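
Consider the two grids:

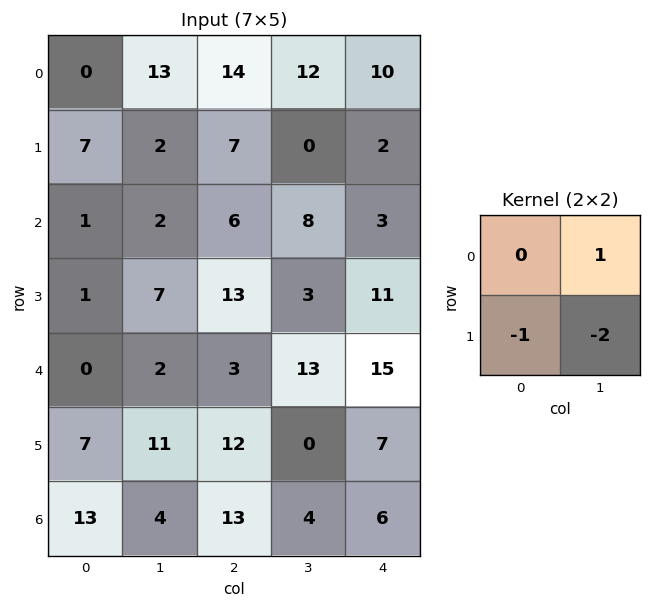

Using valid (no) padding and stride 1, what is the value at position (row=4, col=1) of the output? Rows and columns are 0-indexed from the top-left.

-32

The receptive field on the input at this output position is [2 3 / 11 12]. Elementwise product with the kernel and sum: 3·1 + 11·-1 + 12·-2.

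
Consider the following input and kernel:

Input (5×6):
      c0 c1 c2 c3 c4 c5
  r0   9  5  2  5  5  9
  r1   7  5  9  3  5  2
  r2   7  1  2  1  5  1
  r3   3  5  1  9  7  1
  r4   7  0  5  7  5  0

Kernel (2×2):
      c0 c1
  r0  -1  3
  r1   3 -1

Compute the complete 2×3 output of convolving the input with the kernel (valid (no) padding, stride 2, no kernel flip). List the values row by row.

22 37 35
0 -5 18

Output[0,0]: The receptive field on the input at this output position is [9 5 / 7 5]. Elementwise product with the kernel and sum: 9·-1 + 5·3 + 7·3 + 5·-1.
Output[0,1]: The receptive field on the input at this output position is [2 5 / 9 3]. Elementwise product with the kernel and sum: 2·-1 + 5·3 + 9·3 + 3·-1.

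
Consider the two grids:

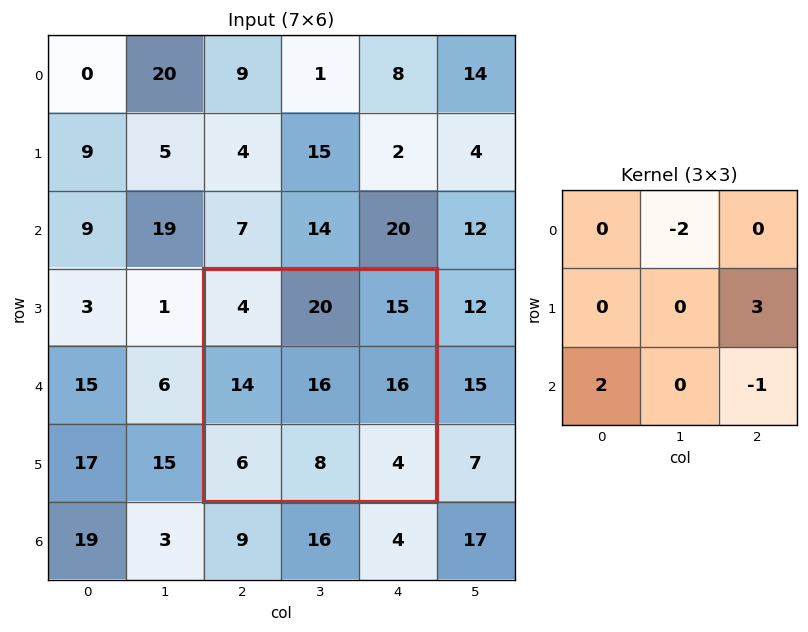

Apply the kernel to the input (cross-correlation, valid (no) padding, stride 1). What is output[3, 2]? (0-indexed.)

The receptive field on the input at this output position is [4 20 15 / 14 16 16 / 6 8 4]. Elementwise product with the kernel and sum: 20·-2 + 16·3 + 6·2 + 4·-1.

16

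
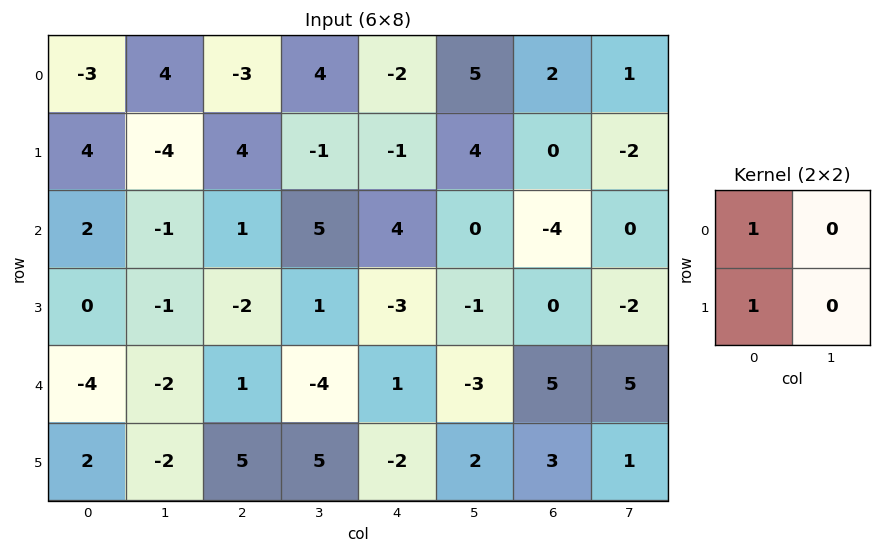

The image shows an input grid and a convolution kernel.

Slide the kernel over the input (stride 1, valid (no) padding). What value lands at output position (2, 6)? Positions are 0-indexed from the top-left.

-4

The receptive field on the input at this output position is [-4 0 / 0 -2]. Elementwise product with the kernel and sum: -4·1 + 0·1.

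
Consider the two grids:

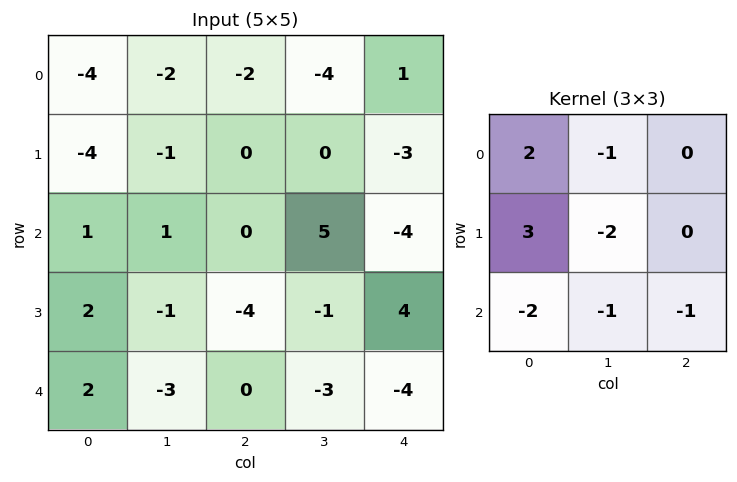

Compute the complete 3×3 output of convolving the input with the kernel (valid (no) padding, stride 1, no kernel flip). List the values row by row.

-19 -12 -1
-5 8 -5
8 16 -8

Output[0,0]: The receptive field on the input at this output position is [-4 -2 -2 / -4 -1 0 / 1 1 0]. Elementwise product with the kernel and sum: -4·2 + -2·-1 + -4·3 + -1·-2 + 1·-2 + 1·-1 + 0·-1.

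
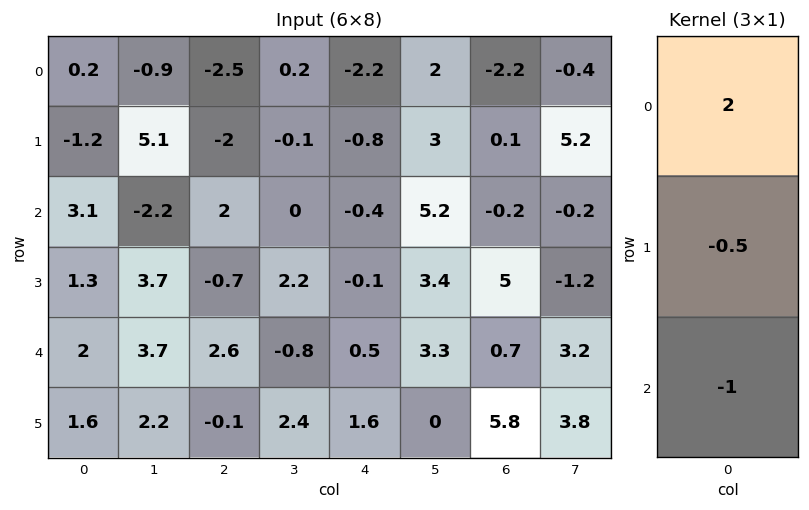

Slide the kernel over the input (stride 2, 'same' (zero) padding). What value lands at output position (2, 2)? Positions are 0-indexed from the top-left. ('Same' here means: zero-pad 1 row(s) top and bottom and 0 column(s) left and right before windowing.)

The receptive field on the zero-padded input at this output position is [-0.1 / 0.5 / 1.6]. Elementwise product with the kernel and sum: -0.1·2 + 0.5·-0.5 + 1.6·-1.

-2.05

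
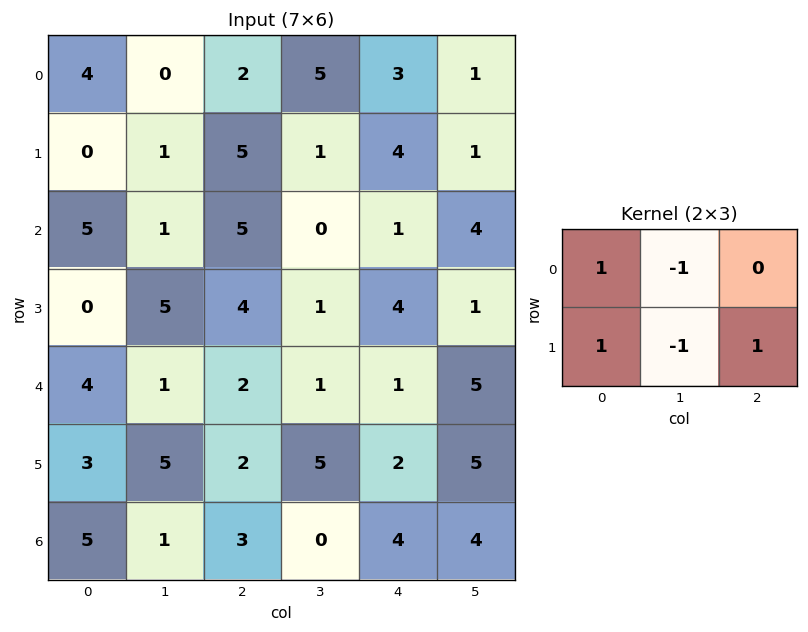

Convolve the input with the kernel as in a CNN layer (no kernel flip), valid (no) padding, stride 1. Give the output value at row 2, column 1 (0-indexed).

-2

The receptive field on the input at this output position is [1 5 0 / 5 4 1]. Elementwise product with the kernel and sum: 1·1 + 5·-1 + 5·1 + 4·-1 + 1·1.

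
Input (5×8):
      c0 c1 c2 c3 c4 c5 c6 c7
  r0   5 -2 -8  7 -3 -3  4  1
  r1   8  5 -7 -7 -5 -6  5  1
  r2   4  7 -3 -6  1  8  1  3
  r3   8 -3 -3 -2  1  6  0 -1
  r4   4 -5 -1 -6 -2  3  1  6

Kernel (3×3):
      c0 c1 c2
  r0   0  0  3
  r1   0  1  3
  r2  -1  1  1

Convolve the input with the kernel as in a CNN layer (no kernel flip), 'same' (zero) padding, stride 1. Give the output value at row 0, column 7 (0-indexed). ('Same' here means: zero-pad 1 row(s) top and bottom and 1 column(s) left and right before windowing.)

The receptive field on the zero-padded input at this output position is [0 0 0 / 4 1 0 / 5 1 0]. Elementwise product with the kernel and sum: 0·3 + 1·1 + 0·3 + 5·-1 + 1·1 + 0·1.

-3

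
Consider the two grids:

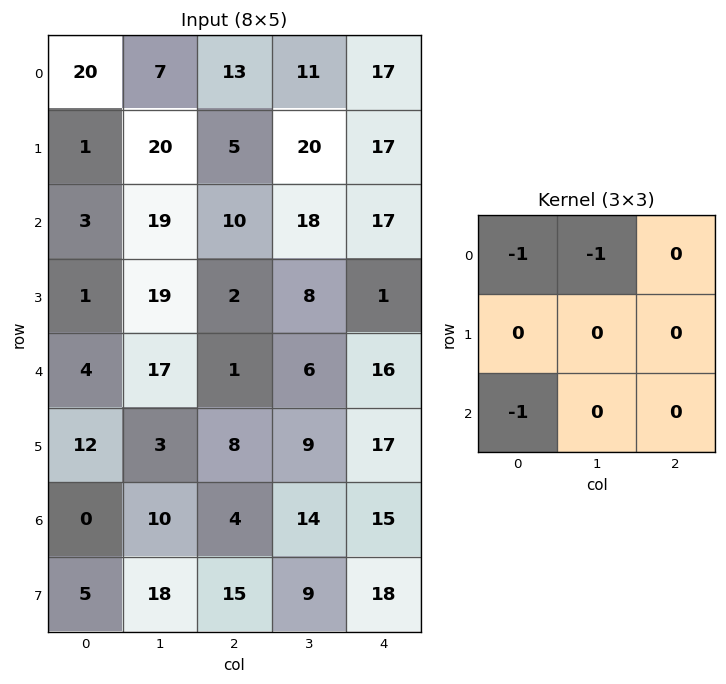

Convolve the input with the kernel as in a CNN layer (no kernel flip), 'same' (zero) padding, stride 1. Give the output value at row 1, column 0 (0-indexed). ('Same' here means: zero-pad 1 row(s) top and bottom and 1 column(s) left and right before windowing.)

The receptive field on the zero-padded input at this output position is [0 20 7 / 0 1 20 / 0 3 19]. Elementwise product with the kernel and sum: 0·-1 + 20·-1 + 0·-1.

-20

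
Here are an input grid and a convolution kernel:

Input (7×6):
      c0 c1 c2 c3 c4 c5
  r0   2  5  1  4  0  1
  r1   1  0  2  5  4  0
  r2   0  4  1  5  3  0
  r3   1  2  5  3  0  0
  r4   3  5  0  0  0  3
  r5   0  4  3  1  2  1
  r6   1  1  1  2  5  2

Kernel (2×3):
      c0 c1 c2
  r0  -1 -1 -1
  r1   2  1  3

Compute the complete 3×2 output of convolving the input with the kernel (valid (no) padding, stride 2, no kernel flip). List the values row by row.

0 16
14 4
5 13

Output[0,0]: The receptive field on the input at this output position is [2 5 1 / 1 0 2]. Elementwise product with the kernel and sum: 2·-1 + 5·-1 + 1·-1 + 1·2 + 0·1 + 2·3.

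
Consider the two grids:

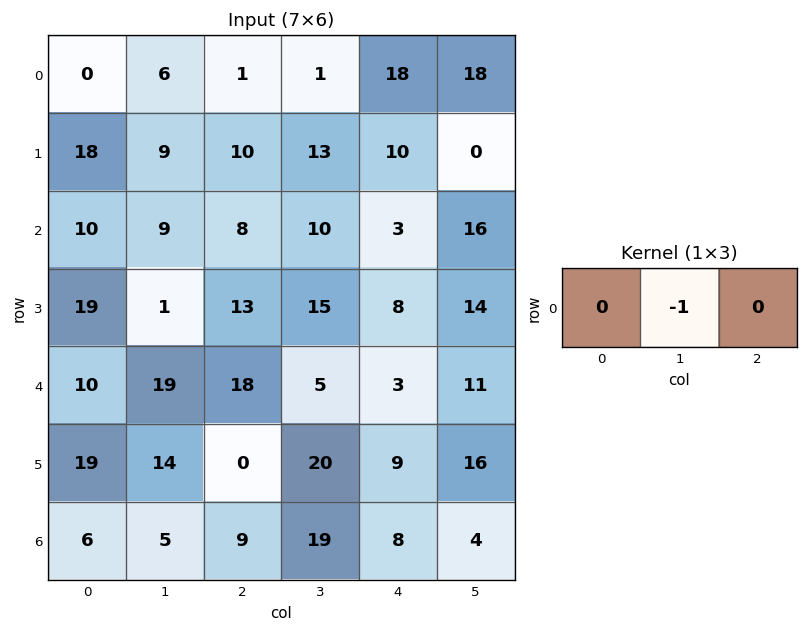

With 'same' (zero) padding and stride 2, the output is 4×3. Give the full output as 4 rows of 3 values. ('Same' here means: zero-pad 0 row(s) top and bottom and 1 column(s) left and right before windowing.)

Output[0,0]: The receptive field on the zero-padded input at this output position is [0 0 6]. Elementwise product with the kernel and sum: 0·-1.

0 -1 -18
-10 -8 -3
-10 -18 -3
-6 -9 -8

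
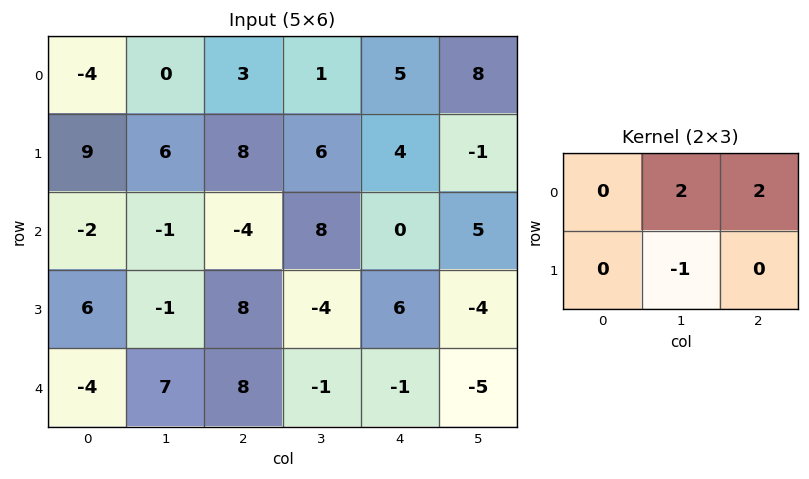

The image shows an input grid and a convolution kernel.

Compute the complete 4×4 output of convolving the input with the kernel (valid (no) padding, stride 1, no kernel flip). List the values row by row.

Output[0,0]: The receptive field on the input at this output position is [-4 0 3 / 9 6 8]. Elementwise product with the kernel and sum: 0·2 + 3·2 + 6·-1.

0 0 6 22
29 32 12 6
-9 0 20 4
7 0 5 5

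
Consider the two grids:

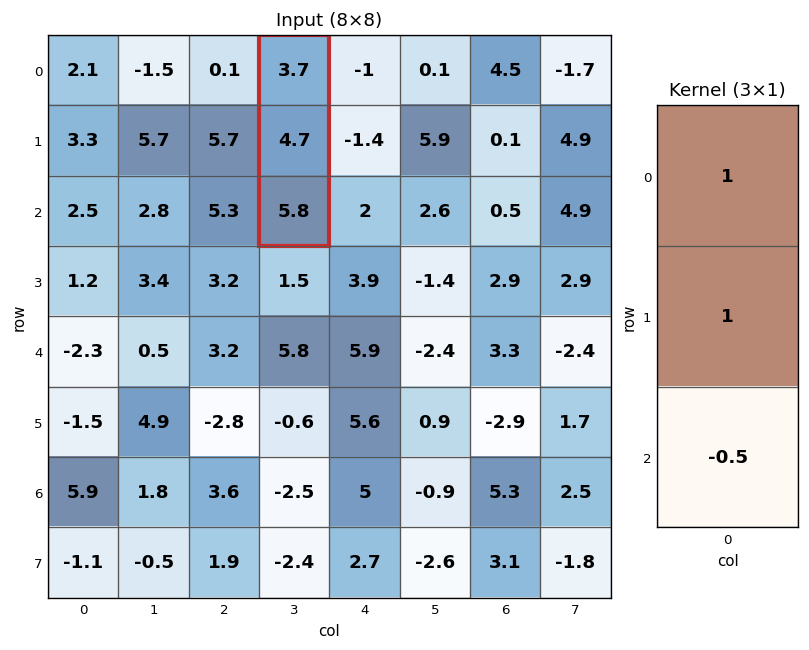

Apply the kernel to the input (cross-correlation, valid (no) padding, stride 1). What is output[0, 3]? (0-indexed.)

5.5

The receptive field on the input at this output position is [3.7 / 4.7 / 5.8]. Elementwise product with the kernel and sum: 3.7·1 + 4.7·1 + 5.8·-0.5.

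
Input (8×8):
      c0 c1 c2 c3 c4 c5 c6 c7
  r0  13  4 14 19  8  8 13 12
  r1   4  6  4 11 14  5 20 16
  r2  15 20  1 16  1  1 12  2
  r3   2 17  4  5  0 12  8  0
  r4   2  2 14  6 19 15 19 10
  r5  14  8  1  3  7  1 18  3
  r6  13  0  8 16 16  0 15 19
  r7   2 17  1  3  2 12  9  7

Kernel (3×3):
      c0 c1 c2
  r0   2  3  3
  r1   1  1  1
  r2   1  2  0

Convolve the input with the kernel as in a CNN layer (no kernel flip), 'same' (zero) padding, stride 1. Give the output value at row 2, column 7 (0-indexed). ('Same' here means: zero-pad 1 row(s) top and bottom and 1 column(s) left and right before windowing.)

The receptive field on the zero-padded input at this output position is [20 16 0 / 12 2 0 / 8 0 0]. Elementwise product with the kernel and sum: 20·2 + 16·3 + 0·3 + 12·1 + 2·1 + 0·1 + 8·1 + 0·2.

110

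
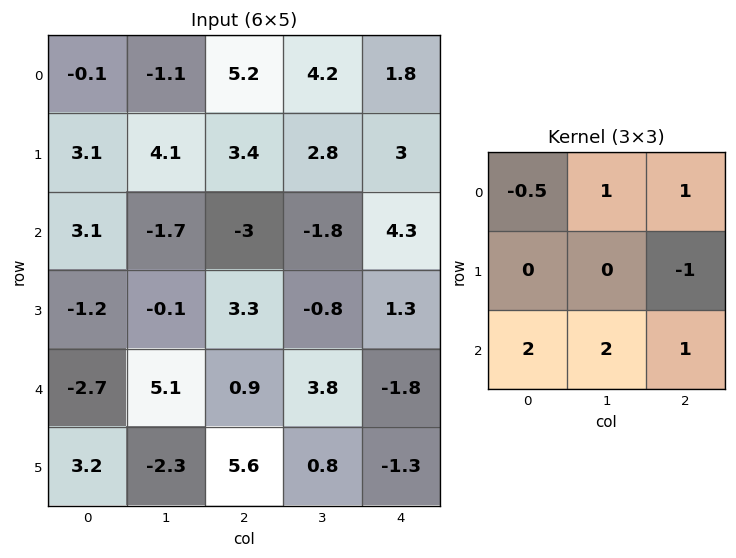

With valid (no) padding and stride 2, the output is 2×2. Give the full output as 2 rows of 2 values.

0.55 -4.9
-3.85 10.3

Output[0,0]: The receptive field on the input at this output position is [-0.1 -1.1 5.2 / 3.1 4.1 3.4 / 3.1 -1.7 -3]. Elementwise product with the kernel and sum: -0.1·-0.5 + -1.1·1 + 5.2·1 + 3.4·-1 + 3.1·2 + -1.7·2 + -3·1.
Output[0,1]: The receptive field on the input at this output position is [5.2 4.2 1.8 / 3.4 2.8 3 / -3 -1.8 4.3]. Elementwise product with the kernel and sum: 5.2·-0.5 + 4.2·1 + 1.8·1 + 3·-1 + -3·2 + -1.8·2 + 4.3·1.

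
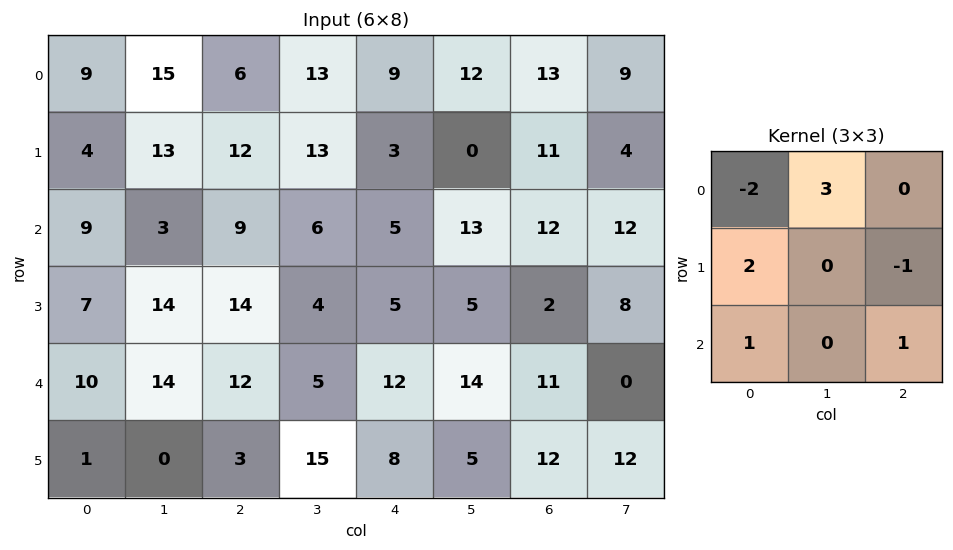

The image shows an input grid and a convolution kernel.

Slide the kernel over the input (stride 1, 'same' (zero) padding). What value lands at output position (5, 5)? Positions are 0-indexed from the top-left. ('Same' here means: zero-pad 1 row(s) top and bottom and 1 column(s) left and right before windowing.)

The receptive field on the zero-padded input at this output position is [12 14 11 / 8 5 12 / 0 0 0]. Elementwise product with the kernel and sum: 12·-2 + 14·3 + 8·2 + 12·-1 + 0·1 + 0·1.

22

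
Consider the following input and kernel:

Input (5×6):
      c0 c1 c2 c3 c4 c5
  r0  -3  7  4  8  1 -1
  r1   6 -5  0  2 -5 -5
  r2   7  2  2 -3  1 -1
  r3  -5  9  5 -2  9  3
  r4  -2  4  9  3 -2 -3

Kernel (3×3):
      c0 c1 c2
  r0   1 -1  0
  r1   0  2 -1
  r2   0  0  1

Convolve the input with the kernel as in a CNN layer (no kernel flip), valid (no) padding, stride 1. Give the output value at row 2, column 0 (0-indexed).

The receptive field on the input at this output position is [7 2 2 / -5 9 5 / -2 4 9]. Elementwise product with the kernel and sum: 7·1 + 2·-1 + 9·2 + 5·-1 + 9·1.

27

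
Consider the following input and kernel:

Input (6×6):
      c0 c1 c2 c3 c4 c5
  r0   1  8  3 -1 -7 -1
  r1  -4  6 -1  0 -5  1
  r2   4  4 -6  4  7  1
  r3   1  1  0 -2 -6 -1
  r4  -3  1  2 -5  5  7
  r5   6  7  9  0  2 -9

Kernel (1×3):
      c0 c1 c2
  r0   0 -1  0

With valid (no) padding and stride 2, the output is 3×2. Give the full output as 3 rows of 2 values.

Output[0,0]: The receptive field on the input at this output position is [1 8 3]. Elementwise product with the kernel and sum: 8·-1.

-8 1
-4 -4
-1 5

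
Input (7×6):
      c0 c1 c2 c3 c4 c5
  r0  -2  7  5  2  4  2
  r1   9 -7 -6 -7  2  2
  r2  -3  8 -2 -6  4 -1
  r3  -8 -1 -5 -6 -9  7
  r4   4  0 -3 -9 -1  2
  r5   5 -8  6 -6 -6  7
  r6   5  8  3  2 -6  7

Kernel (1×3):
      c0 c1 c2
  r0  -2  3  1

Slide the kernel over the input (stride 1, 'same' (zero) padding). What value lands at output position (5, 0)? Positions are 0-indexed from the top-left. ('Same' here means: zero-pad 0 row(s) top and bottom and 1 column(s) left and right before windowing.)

The receptive field on the zero-padded input at this output position is [0 5 -8]. Elementwise product with the kernel and sum: 0·-2 + 5·3 + -8·1.

7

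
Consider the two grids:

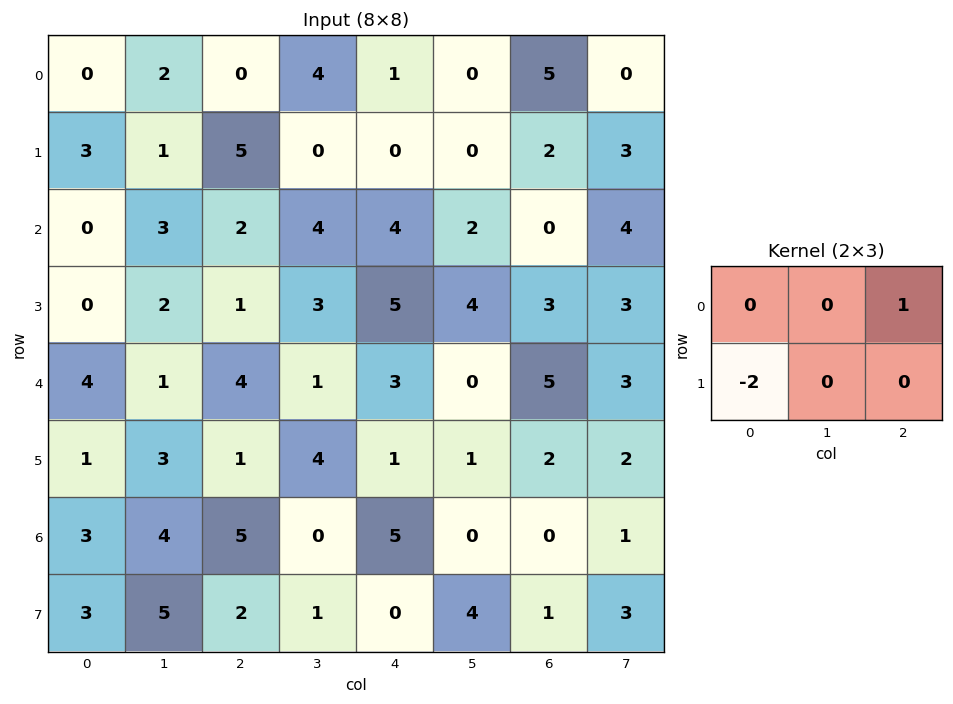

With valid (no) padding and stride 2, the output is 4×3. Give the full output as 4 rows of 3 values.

Output[0,0]: The receptive field on the input at this output position is [0 2 0 / 3 1 5]. Elementwise product with the kernel and sum: 0·1 + 3·-2.

-6 -9 5
2 2 -10
2 1 3
-1 1 0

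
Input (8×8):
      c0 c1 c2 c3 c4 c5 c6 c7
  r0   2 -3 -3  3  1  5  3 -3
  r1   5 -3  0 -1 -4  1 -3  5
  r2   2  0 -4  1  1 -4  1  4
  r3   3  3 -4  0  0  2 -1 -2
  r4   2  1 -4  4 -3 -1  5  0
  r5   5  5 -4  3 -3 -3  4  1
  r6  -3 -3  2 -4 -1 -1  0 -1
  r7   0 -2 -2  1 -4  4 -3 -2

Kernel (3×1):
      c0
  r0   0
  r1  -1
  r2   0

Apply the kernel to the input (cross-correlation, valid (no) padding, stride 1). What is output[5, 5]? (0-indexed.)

1

The receptive field on the input at this output position is [-3 / -1 / 4]. Elementwise product with the kernel and sum: -1·-1.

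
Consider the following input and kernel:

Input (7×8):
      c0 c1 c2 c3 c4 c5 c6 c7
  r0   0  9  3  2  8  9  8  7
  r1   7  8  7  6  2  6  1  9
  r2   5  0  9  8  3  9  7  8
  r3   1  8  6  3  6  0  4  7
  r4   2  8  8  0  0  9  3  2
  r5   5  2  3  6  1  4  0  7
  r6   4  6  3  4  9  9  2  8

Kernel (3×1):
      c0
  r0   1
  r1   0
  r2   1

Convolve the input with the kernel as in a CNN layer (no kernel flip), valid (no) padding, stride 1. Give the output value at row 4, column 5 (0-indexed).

The receptive field on the input at this output position is [9 / 4 / 9]. Elementwise product with the kernel and sum: 9·1 + 9·1.

18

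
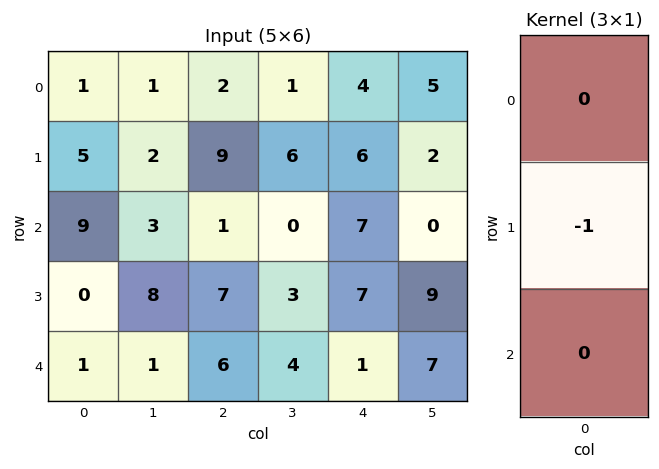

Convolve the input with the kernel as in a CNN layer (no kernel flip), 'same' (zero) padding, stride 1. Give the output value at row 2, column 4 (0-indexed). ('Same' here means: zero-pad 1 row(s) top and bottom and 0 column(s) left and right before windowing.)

The receptive field on the zero-padded input at this output position is [6 / 7 / 7]. Elementwise product with the kernel and sum: 7·-1.

-7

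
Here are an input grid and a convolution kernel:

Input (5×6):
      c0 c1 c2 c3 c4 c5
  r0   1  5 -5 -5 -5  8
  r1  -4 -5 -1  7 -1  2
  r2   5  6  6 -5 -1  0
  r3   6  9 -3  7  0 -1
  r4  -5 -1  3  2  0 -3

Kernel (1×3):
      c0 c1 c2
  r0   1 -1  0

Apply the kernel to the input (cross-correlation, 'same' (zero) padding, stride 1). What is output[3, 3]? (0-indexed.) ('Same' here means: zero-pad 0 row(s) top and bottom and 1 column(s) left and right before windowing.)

-10

The receptive field on the zero-padded input at this output position is [-3 7 0]. Elementwise product with the kernel and sum: -3·1 + 7·-1.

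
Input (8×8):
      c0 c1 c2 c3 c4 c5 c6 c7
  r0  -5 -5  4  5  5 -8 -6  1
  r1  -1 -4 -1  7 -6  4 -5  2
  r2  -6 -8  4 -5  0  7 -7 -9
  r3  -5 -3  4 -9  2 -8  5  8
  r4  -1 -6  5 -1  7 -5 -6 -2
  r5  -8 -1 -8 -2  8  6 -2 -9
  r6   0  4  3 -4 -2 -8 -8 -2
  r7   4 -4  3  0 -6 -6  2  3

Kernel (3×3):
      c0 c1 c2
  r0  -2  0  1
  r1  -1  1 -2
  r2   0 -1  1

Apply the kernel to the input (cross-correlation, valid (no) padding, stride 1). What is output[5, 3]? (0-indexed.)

The receptive field on the input at this output position is [-2 8 6 / -4 -2 -8 / 0 -6 -6]. Elementwise product with the kernel and sum: -2·-2 + 6·1 + -4·-1 + -2·1 + -8·-2 + -6·-1 + -6·1.

28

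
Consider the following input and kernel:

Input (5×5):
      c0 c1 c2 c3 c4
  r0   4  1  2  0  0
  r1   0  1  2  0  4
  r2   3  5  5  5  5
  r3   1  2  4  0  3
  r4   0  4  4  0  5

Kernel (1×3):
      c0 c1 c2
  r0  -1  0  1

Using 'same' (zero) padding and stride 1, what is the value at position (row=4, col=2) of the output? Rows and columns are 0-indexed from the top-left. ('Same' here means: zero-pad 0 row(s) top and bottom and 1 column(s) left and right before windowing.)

The receptive field on the zero-padded input at this output position is [4 4 0]. Elementwise product with the kernel and sum: 4·-1 + 0·1.

-4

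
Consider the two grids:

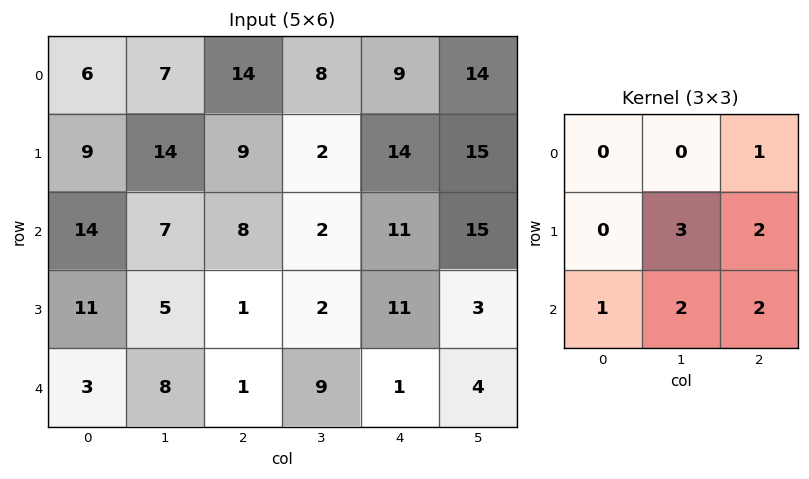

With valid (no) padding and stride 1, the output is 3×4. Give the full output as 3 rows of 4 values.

118 66 77 140
69 41 69 108
46 37 60 73

Output[0,0]: The receptive field on the input at this output position is [6 7 14 / 9 14 9 / 14 7 8]. Elementwise product with the kernel and sum: 14·1 + 14·3 + 9·2 + 14·1 + 7·2 + 8·2.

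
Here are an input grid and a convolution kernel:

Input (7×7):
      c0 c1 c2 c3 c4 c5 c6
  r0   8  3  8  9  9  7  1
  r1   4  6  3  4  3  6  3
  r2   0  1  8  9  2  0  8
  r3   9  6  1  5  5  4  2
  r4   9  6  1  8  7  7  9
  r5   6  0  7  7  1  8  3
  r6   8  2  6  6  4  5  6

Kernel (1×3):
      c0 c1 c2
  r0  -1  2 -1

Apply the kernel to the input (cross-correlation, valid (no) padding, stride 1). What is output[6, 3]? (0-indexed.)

The receptive field on the input at this output position is [6 4 5]. Elementwise product with the kernel and sum: 6·-1 + 4·2 + 5·-1.

-3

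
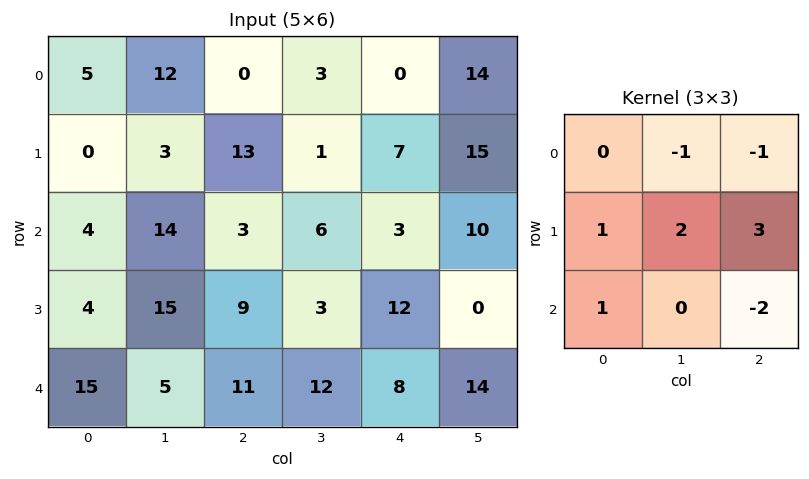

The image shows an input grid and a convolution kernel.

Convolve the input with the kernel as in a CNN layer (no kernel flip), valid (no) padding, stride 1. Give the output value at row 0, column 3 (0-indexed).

The receptive field on the input at this output position is [3 0 14 / 1 7 15 / 6 3 10]. Elementwise product with the kernel and sum: 0·-1 + 14·-1 + 1·1 + 7·2 + 15·3 + 6·1 + 10·-2.

32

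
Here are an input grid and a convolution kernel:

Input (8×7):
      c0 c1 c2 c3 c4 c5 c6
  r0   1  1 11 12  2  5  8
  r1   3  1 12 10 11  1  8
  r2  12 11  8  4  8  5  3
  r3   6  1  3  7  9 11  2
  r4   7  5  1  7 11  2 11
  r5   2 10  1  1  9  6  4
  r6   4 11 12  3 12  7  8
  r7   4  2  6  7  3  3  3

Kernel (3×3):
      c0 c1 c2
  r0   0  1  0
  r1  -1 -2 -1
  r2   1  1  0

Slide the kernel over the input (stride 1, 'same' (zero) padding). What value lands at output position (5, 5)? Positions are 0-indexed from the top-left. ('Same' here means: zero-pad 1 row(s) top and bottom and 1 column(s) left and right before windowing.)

The receptive field on the zero-padded input at this output position is [11 2 11 / 9 6 4 / 12 7 8]. Elementwise product with the kernel and sum: 2·1 + 9·-1 + 6·-2 + 4·-1 + 12·1 + 7·1.

-4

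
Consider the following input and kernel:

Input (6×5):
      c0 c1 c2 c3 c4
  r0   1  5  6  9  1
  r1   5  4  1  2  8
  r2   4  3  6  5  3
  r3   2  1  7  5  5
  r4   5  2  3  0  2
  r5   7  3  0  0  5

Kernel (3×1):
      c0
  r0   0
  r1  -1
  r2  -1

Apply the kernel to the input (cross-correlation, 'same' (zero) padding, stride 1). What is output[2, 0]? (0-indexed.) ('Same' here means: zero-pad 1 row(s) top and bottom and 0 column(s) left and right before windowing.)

-6

The receptive field on the zero-padded input at this output position is [5 / 4 / 2]. Elementwise product with the kernel and sum: 4·-1 + 2·-1.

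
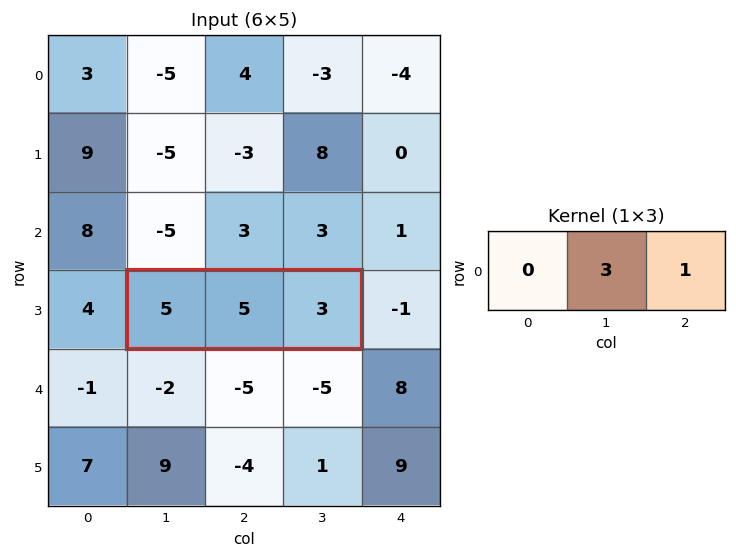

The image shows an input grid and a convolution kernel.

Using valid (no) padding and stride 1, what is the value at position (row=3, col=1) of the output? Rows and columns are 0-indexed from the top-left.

The receptive field on the input at this output position is [5 5 3]. Elementwise product with the kernel and sum: 5·3 + 3·1.

18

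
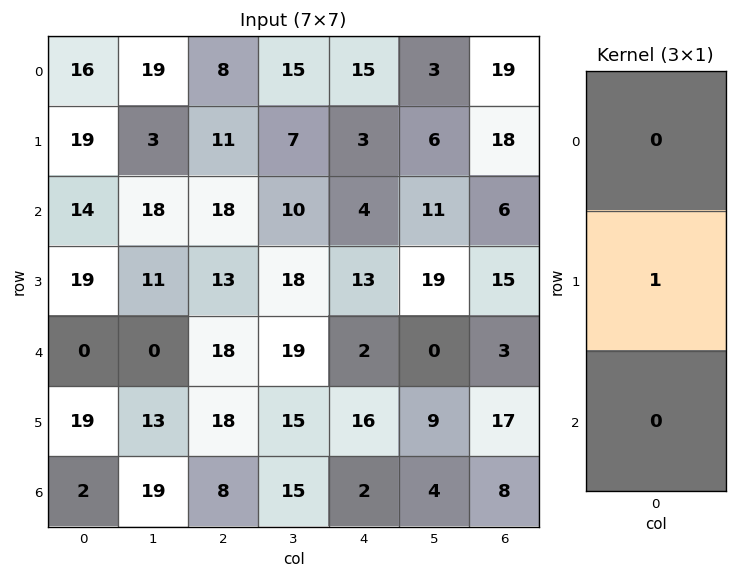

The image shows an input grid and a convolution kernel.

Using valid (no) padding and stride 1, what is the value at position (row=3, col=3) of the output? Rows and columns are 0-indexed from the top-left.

19

The receptive field on the input at this output position is [18 / 19 / 15]. Elementwise product with the kernel and sum: 19·1.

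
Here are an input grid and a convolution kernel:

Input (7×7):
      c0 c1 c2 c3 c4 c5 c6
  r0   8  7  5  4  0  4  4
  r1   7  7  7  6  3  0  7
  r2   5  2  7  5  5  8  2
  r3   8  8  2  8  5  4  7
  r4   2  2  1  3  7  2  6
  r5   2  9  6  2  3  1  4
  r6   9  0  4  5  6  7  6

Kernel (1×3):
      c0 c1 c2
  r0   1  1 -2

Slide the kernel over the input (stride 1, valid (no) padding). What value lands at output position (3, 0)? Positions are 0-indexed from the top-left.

The receptive field on the input at this output position is [8 8 2]. Elementwise product with the kernel and sum: 8·1 + 8·1 + 2·-2.

12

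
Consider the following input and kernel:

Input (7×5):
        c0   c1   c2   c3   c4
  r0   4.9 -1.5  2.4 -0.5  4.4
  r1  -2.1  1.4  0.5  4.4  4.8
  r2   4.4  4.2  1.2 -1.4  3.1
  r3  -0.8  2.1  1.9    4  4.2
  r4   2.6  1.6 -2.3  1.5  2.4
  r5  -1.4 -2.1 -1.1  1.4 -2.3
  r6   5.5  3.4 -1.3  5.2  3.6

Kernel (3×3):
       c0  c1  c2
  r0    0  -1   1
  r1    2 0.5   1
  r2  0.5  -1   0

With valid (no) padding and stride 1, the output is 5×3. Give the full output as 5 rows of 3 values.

Output[0,0]: The receptive field on the input at this output position is [4.9 -1.5 2.4 / -2.1 1.4 0.5 / 4.4 4.2 1.2]. Elementwise product with the kernel and sum: -1.5·-1 + 2.4·1 + -2.1·2 + 1.4·0.5 + 0.5·1 + 4.4·0.5 + 4.2·-1.

-1.1 5.45 14.9
8.7 10.65 2.15
-1.95 9.65 11.85
4.9 5.7 -3.2
-9.5 3.45 -8.75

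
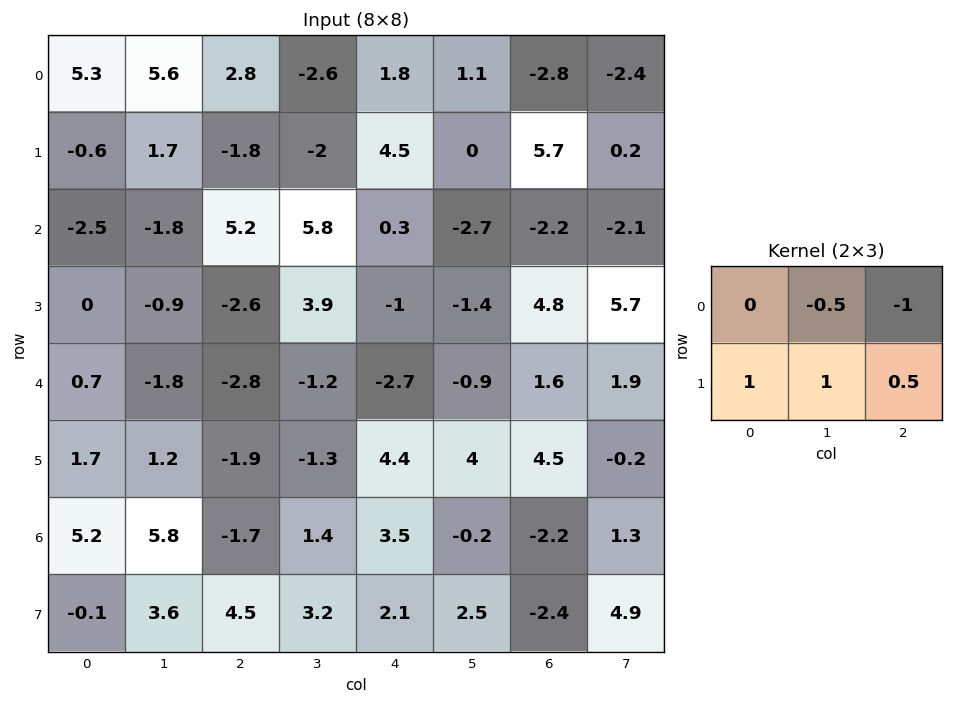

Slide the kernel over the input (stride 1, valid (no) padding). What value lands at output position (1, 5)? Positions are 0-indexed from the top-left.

-9

The receptive field on the input at this output position is [0 5.7 0.2 / -2.7 -2.2 -2.1]. Elementwise product with the kernel and sum: 5.7·-0.5 + 0.2·-1 + -2.7·1 + -2.2·1 + -2.1·0.5.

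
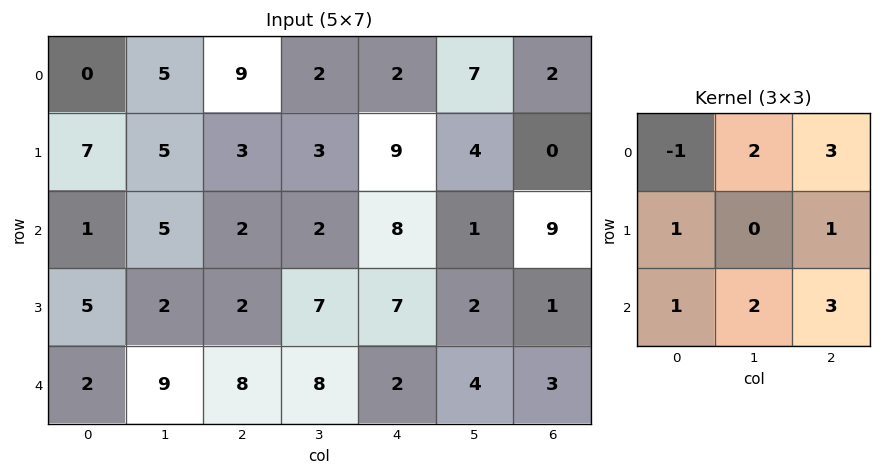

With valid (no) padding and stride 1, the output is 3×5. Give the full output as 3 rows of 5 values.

64 42 43 51 64
30 44 77 57 30
66 63 65 50 48

Output[0,0]: The receptive field on the input at this output position is [0 5 9 / 7 5 3 / 1 5 2]. Elementwise product with the kernel and sum: 0·-1 + 5·2 + 9·3 + 7·1 + 3·1 + 1·1 + 5·2 + 2·3.
Output[0,1]: The receptive field on the input at this output position is [5 9 2 / 5 3 3 / 5 2 2]. Elementwise product with the kernel and sum: 5·-1 + 9·2 + 2·3 + 5·1 + 3·1 + 5·1 + 2·2 + 2·3.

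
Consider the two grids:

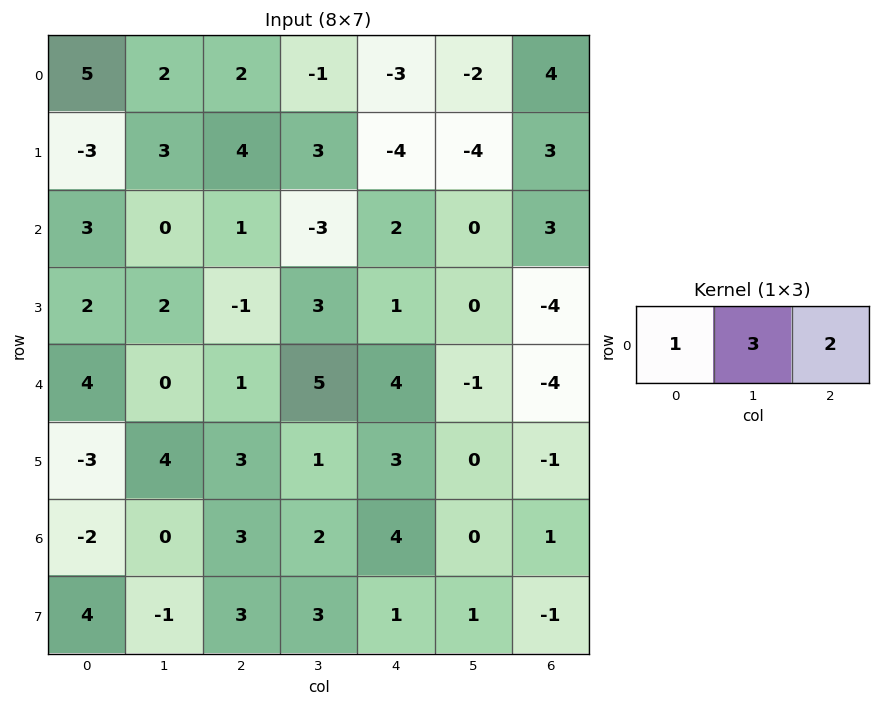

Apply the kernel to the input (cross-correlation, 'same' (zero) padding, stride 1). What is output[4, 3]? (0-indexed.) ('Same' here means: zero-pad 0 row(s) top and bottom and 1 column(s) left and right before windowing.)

The receptive field on the zero-padded input at this output position is [1 5 4]. Elementwise product with the kernel and sum: 1·1 + 5·3 + 4·2.

24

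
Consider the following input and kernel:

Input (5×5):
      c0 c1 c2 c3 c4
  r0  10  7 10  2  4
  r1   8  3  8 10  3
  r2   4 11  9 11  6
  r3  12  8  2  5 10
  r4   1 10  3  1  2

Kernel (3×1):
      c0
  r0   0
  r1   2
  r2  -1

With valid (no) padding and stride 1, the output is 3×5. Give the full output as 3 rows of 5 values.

12 -5 7 9 0
-4 14 16 17 2
23 6 1 9 18

Output[0,0]: The receptive field on the input at this output position is [10 / 8 / 4]. Elementwise product with the kernel and sum: 8·2 + 4·-1.
Output[0,1]: The receptive field on the input at this output position is [7 / 3 / 11]. Elementwise product with the kernel and sum: 3·2 + 11·-1.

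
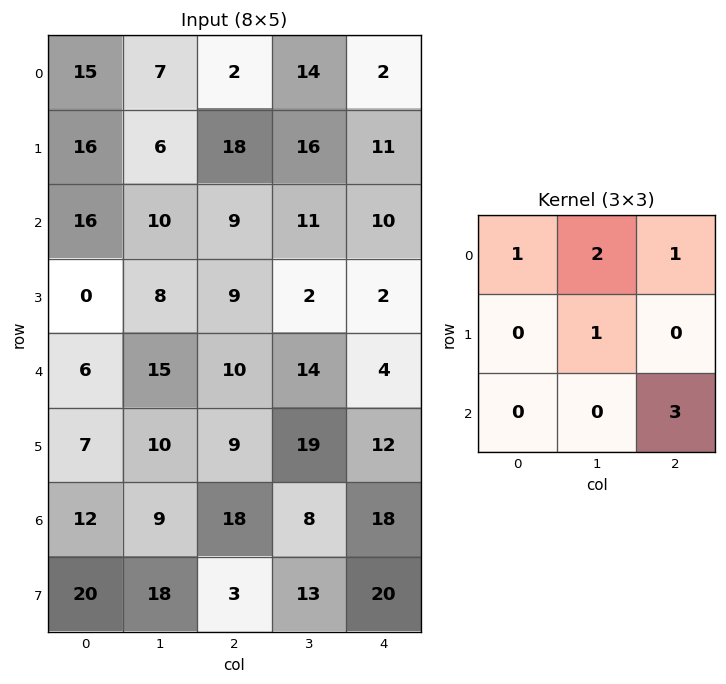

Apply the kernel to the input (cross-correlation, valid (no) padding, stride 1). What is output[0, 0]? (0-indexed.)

The receptive field on the input at this output position is [15 7 2 / 16 6 18 / 16 10 9]. Elementwise product with the kernel and sum: 15·1 + 7·2 + 2·1 + 6·1 + 9·3.

64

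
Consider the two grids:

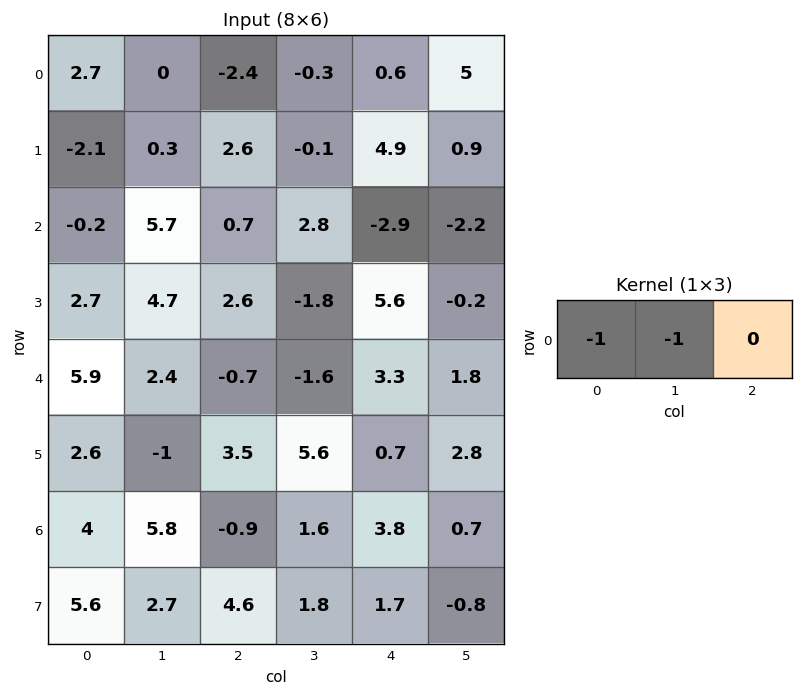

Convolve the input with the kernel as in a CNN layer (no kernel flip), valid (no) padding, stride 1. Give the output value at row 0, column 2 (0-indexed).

The receptive field on the input at this output position is [-2.4 -0.3 0.6]. Elementwise product with the kernel and sum: -2.4·-1 + -0.3·-1.

2.7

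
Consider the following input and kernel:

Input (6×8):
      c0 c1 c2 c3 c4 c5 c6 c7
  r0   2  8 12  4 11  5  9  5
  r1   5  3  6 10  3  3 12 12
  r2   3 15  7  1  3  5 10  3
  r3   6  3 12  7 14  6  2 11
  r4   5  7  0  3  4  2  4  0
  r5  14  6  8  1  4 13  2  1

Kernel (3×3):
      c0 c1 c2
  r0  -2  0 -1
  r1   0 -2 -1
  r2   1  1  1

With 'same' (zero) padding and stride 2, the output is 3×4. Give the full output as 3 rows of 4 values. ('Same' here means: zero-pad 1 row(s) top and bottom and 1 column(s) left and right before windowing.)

-4 -9 -11 4
-15 -9 -7 -22
0 -1 -12 -15

Output[0,0]: The receptive field on the zero-padded input at this output position is [0 0 0 / 0 2 8 / 0 5 3]. Elementwise product with the kernel and sum: 0·-2 + 0·-1 + 2·-2 + 8·-1 + 0·1 + 5·1 + 3·1.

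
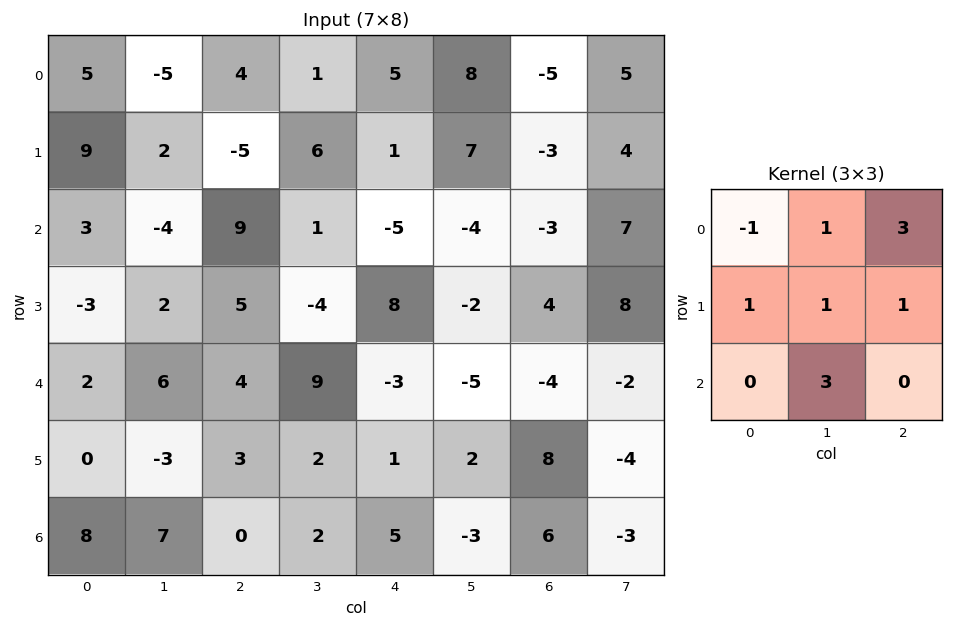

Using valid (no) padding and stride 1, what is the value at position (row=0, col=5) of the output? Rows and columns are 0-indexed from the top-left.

The receptive field on the input at this output position is [8 -5 5 / 7 -3 4 / -4 -3 7]. Elementwise product with the kernel and sum: 8·-1 + -5·1 + 5·3 + 7·1 + -3·1 + 4·1 + -3·3.

1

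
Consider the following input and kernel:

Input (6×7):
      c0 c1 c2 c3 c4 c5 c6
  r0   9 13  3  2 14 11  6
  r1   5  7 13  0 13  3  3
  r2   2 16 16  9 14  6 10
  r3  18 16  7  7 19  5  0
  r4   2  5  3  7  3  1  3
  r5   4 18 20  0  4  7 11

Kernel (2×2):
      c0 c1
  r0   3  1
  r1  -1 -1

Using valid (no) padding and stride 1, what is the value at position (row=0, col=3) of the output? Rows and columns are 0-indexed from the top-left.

7

The receptive field on the input at this output position is [2 14 / 0 13]. Elementwise product with the kernel and sum: 2·3 + 14·1 + 0·-1 + 13·-1.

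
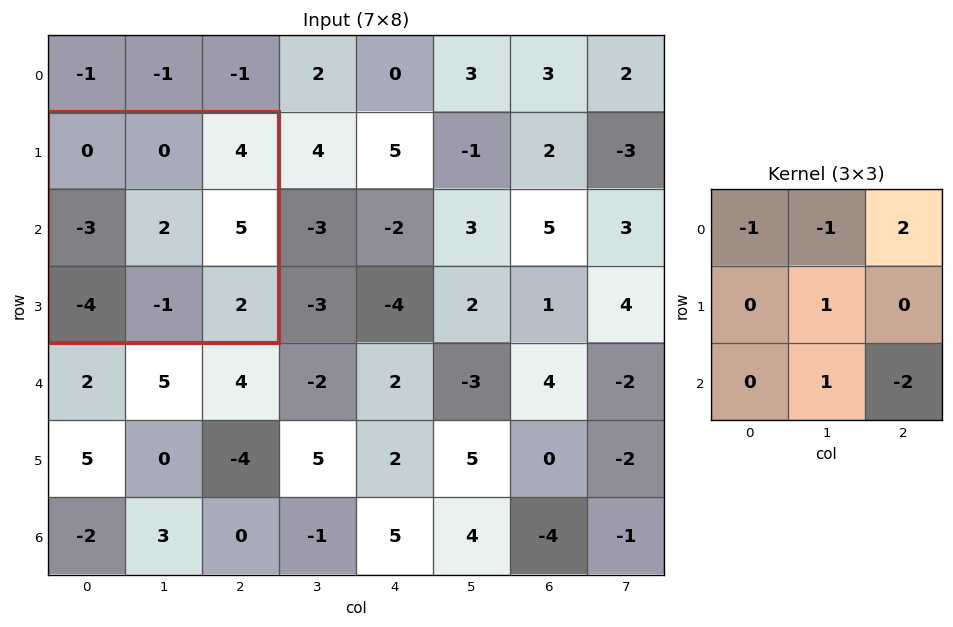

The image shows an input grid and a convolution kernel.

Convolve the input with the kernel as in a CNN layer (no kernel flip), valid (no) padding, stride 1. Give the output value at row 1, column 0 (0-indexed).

The receptive field on the input at this output position is [0 0 4 / -3 2 5 / -4 -1 2]. Elementwise product with the kernel and sum: 0·-1 + 0·-1 + 4·2 + 2·1 + -1·1 + 2·-2.

5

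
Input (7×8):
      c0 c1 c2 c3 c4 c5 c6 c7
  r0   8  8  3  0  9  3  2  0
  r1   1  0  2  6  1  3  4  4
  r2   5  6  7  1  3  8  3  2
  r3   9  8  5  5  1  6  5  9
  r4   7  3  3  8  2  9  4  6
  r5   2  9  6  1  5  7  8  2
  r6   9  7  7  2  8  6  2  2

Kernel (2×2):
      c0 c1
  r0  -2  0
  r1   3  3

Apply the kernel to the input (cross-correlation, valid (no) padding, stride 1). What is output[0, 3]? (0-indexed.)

The receptive field on the input at this output position is [0 9 / 6 1]. Elementwise product with the kernel and sum: 0·-2 + 6·3 + 1·3.

21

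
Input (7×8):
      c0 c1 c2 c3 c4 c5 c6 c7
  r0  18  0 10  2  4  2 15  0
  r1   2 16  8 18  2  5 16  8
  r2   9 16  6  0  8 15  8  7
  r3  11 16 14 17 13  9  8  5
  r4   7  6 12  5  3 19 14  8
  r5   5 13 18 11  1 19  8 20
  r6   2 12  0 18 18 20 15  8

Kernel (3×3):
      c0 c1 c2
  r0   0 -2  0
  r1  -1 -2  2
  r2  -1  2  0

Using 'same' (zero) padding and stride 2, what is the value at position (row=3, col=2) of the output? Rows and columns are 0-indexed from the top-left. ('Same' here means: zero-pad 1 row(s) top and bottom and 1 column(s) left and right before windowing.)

The receptive field on the zero-padded input at this output position is [11 1 19 / 18 18 20 / 0 0 0]. Elementwise product with the kernel and sum: 1·-2 + 18·-1 + 18·-2 + 20·2 + 0·-1 + 0·2.

-16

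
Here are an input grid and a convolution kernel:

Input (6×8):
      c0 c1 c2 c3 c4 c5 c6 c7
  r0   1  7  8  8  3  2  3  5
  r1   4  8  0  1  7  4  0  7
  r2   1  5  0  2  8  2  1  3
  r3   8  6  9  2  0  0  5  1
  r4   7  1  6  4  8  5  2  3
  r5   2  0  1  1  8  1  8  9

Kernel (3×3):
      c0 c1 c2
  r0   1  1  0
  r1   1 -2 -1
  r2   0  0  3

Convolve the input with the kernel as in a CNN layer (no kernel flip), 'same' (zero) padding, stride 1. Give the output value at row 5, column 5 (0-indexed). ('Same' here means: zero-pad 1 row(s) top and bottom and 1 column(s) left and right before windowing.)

The receptive field on the zero-padded input at this output position is [8 5 2 / 8 1 8 / 0 0 0]. Elementwise product with the kernel and sum: 8·1 + 5·1 + 8·1 + 1·-2 + 8·-1 + 0·3.

11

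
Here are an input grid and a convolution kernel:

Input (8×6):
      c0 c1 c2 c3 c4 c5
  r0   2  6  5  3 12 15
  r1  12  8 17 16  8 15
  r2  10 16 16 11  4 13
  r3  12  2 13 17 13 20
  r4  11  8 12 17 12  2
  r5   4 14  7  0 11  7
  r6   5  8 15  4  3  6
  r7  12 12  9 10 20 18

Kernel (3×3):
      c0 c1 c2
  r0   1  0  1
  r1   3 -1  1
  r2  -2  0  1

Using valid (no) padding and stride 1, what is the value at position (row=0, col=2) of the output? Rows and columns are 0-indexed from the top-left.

The receptive field on the input at this output position is [5 3 12 / 17 16 8 / 16 11 4]. Elementwise product with the kernel and sum: 5·1 + 12·1 + 17·3 + 16·-1 + 8·1 + 16·-2 + 4·1.

32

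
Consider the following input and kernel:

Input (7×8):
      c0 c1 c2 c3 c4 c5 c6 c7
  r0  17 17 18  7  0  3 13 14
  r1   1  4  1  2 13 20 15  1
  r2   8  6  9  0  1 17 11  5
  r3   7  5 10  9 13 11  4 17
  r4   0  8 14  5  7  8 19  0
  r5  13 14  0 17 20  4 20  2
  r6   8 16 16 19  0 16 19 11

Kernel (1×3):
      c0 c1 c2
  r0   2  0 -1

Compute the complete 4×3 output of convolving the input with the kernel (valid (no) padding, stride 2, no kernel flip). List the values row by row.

Output[0,0]: The receptive field on the input at this output position is [17 17 18]. Elementwise product with the kernel and sum: 17·2 + 18·-1.
Output[0,1]: The receptive field on the input at this output position is [18 7 0]. Elementwise product with the kernel and sum: 18·2 + 0·-1.

16 36 -13
7 17 -9
-14 21 -5
0 32 -19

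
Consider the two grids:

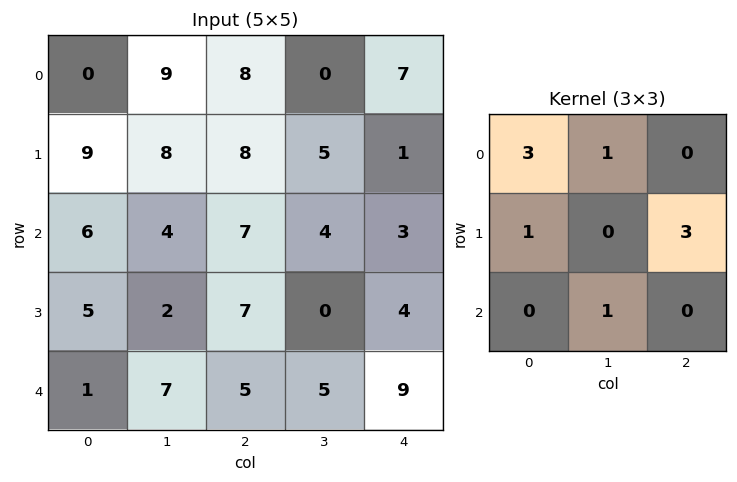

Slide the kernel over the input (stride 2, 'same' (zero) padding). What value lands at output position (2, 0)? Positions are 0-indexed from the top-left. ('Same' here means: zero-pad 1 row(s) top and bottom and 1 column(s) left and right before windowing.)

26

The receptive field on the zero-padded input at this output position is [0 5 2 / 0 1 7 / 0 0 0]. Elementwise product with the kernel and sum: 0·3 + 5·1 + 0·1 + 7·3 + 0·1.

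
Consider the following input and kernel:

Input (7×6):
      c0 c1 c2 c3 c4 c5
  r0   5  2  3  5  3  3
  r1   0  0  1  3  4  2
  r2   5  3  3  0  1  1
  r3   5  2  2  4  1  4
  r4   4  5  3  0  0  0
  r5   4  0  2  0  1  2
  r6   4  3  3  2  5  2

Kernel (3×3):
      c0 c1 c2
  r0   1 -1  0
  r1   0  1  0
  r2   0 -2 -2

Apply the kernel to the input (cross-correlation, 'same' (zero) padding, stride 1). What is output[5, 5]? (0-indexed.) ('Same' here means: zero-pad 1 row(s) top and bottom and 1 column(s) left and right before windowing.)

The receptive field on the zero-padded input at this output position is [0 0 0 / 1 2 0 / 5 2 0]. Elementwise product with the kernel and sum: 0·1 + 0·-1 + 2·1 + 2·-2 + 0·-2.

-2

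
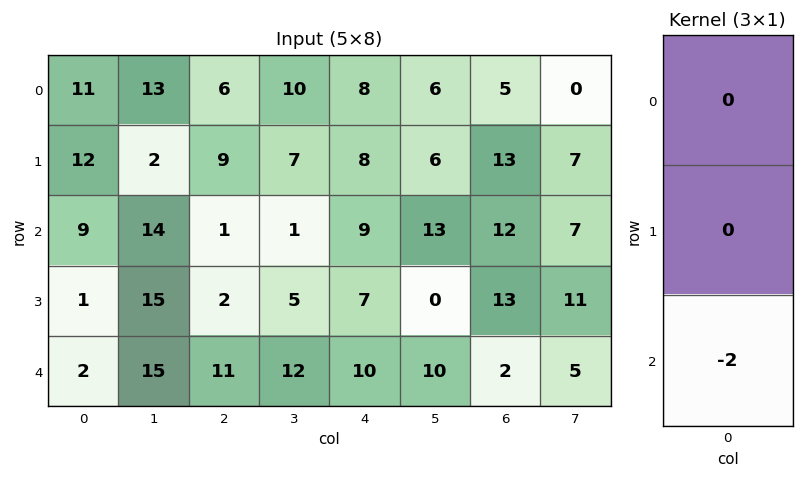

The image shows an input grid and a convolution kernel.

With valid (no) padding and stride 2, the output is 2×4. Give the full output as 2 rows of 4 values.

Output[0,0]: The receptive field on the input at this output position is [11 / 12 / 9]. Elementwise product with the kernel and sum: 9·-2.

-18 -2 -18 -24
-4 -22 -20 -4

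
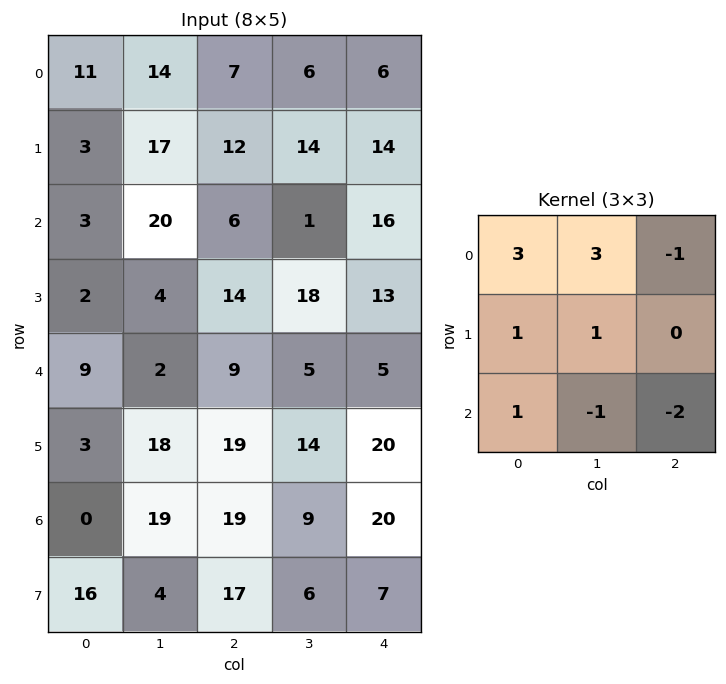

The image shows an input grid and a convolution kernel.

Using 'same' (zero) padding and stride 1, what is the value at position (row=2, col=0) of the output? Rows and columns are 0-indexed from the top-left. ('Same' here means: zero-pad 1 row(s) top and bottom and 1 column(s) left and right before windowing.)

-15

The receptive field on the zero-padded input at this output position is [0 3 17 / 0 3 20 / 0 2 4]. Elementwise product with the kernel and sum: 0·3 + 3·3 + 17·-1 + 0·1 + 3·1 + 0·1 + 2·-1 + 4·-2.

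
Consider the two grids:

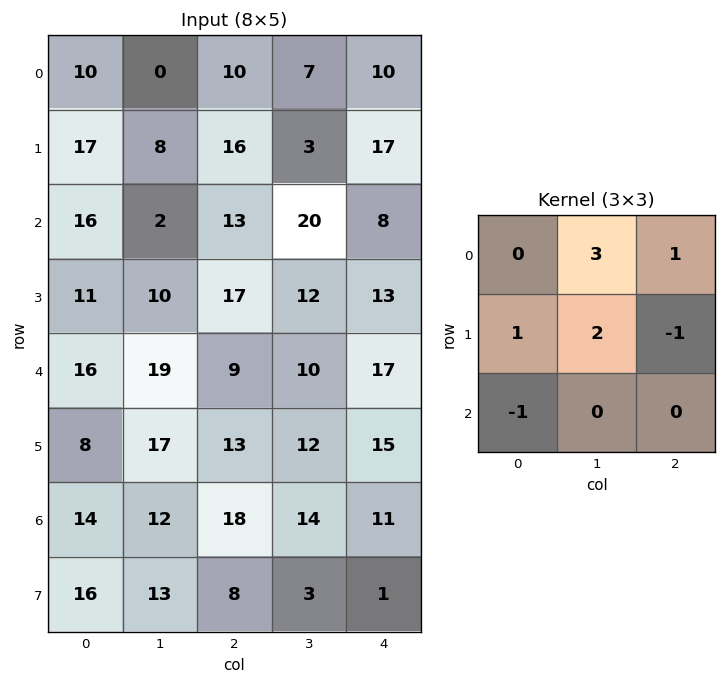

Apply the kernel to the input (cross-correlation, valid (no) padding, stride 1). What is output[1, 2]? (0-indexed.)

The receptive field on the input at this output position is [16 3 17 / 13 20 8 / 17 12 13]. Elementwise product with the kernel and sum: 3·3 + 17·1 + 13·1 + 20·2 + 8·-1 + 17·-1.

54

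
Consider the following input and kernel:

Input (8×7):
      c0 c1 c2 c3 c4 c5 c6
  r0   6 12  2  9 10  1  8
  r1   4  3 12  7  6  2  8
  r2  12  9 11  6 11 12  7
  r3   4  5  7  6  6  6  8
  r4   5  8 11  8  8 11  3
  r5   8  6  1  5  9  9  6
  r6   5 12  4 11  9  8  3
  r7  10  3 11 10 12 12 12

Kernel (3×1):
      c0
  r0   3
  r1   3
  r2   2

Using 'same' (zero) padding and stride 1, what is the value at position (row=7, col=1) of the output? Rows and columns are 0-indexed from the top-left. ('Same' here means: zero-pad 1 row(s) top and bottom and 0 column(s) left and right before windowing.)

The receptive field on the zero-padded input at this output position is [12 / 3 / 0]. Elementwise product with the kernel and sum: 12·3 + 3·3 + 0·2.

45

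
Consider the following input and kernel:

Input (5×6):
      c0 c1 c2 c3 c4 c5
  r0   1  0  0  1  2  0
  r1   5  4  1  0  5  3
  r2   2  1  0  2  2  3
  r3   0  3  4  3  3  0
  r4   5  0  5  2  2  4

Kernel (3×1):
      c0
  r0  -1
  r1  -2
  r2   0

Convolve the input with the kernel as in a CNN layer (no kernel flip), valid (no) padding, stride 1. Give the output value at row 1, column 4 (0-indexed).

-9

The receptive field on the input at this output position is [5 / 2 / 3]. Elementwise product with the kernel and sum: 5·-1 + 2·-2.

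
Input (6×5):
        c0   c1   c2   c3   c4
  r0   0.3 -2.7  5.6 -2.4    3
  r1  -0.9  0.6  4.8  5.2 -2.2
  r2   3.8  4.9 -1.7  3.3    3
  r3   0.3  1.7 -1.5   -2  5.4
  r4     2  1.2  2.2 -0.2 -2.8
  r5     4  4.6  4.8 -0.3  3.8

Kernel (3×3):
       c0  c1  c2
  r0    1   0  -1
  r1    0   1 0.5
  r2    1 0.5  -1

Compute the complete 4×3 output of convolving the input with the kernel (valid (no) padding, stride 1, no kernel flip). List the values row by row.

Output[0,0]: The receptive field on the input at this output position is [0.3 -2.7 5.6 / -0.9 0.6 4.8 / 3.8 4.9 -1.7]. Elementwise product with the kernel and sum: 0.3·1 + 5.6·-1 + 0.6·1 + 4.8·0.5 + 3.8·1 + 4.9·0.5 + -1.7·-1.
Output[0,1]: The receptive field on the input at this output position is [-2.7 5.6 -2.4 / 0.6 4.8 5.2 / 4.9 -1.7 3.3]. Elementwise product with the kernel and sum: -2.7·1 + -2.4·-1 + 4.8·1 + 5.2·0.5 + 4.9·1 + -1.7·0.5 + 3.3·-1.

5.65 7.85 3.65
1 -1.7 3.9
6.85 1.6 0.9
5.6 13.1 -7.65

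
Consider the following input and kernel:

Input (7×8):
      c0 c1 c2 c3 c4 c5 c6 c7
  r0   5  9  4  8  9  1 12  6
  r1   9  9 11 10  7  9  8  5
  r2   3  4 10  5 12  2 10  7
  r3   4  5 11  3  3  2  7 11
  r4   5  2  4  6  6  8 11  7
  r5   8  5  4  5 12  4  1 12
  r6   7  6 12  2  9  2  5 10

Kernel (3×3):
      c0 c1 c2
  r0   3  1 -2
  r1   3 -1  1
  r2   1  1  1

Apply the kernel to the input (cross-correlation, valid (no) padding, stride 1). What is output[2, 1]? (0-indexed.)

The receptive field on the input at this output position is [4 10 5 / 5 11 3 / 2 4 6]. Elementwise product with the kernel and sum: 4·3 + 10·1 + 5·-2 + 5·3 + 11·-1 + 3·1 + 2·1 + 4·1 + 6·1.

31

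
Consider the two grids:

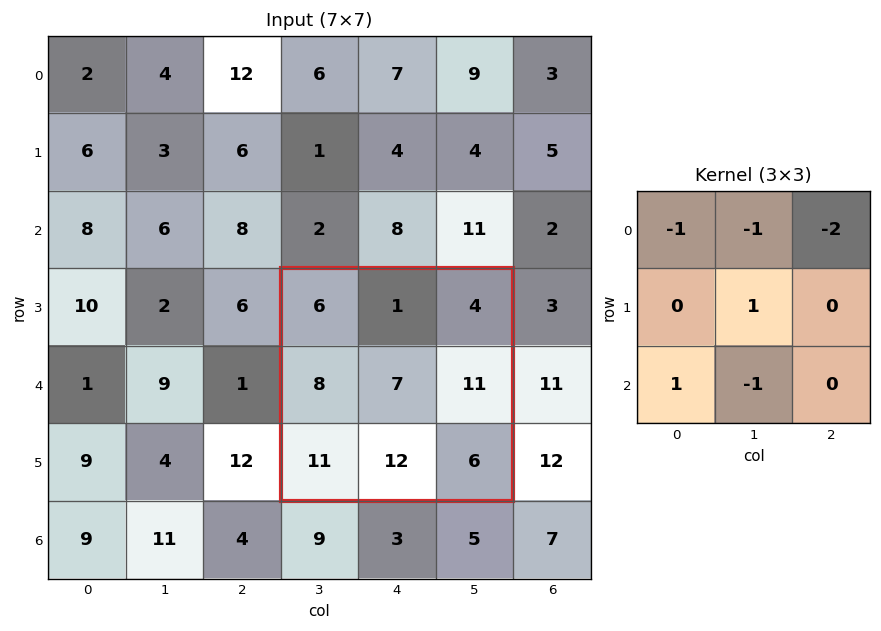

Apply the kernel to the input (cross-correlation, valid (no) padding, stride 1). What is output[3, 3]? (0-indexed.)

The receptive field on the input at this output position is [6 1 4 / 8 7 11 / 11 12 6]. Elementwise product with the kernel and sum: 6·-1 + 1·-1 + 4·-2 + 7·1 + 11·1 + 12·-1.

-9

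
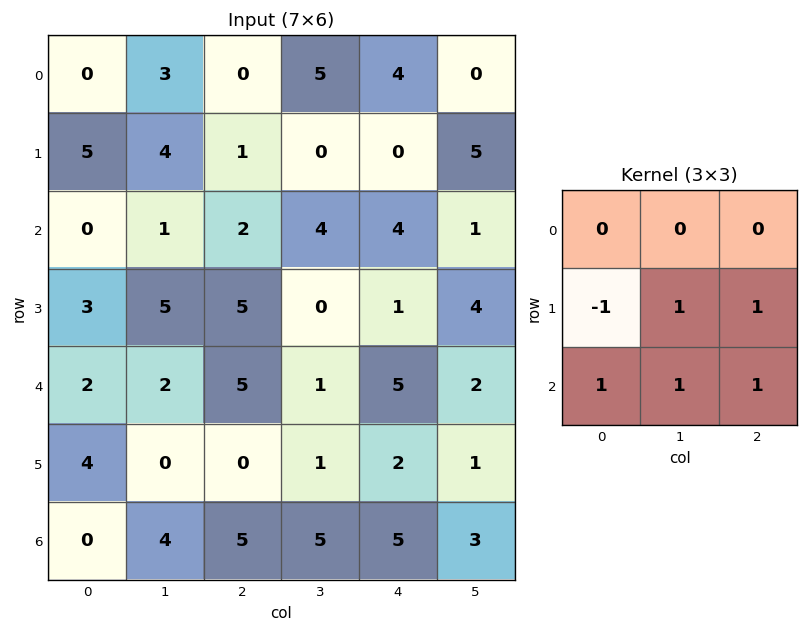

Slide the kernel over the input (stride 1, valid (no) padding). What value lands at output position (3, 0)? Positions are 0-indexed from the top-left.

9

The receptive field on the input at this output position is [3 5 5 / 2 2 5 / 4 0 0]. Elementwise product with the kernel and sum: 2·-1 + 2·1 + 5·1 + 4·1 + 0·1 + 0·1.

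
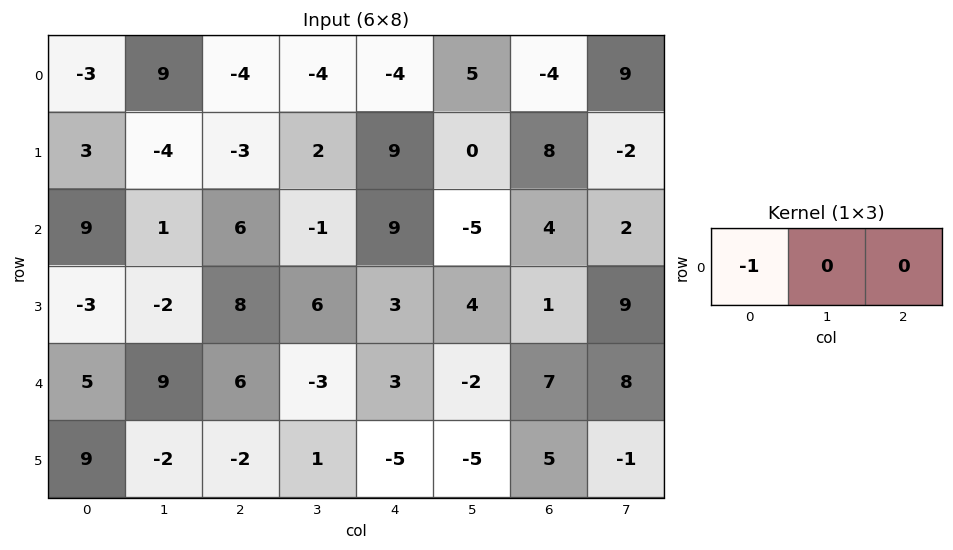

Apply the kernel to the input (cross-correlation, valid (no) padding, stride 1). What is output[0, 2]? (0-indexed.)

The receptive field on the input at this output position is [-4 -4 -4]. Elementwise product with the kernel and sum: -4·-1.

4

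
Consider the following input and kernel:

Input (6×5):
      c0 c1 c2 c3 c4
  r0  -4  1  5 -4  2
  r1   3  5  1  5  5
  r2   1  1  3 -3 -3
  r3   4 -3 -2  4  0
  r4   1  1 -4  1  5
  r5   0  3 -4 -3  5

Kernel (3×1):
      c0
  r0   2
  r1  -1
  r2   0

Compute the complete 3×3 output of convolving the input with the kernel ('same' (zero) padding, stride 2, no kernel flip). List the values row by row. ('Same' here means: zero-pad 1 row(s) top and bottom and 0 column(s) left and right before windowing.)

Output[0,0]: The receptive field on the zero-padded input at this output position is [0 / -4 / 3]. Elementwise product with the kernel and sum: 0·2 + -4·-1.

4 -5 -2
5 -1 13
7 0 -5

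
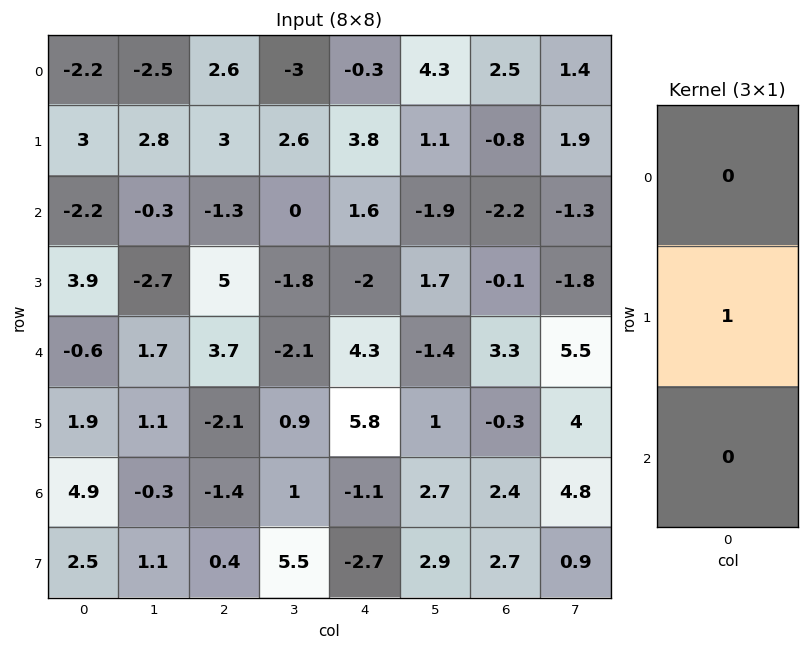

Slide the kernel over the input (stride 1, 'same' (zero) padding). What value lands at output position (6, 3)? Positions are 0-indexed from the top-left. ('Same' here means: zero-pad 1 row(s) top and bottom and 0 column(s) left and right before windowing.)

1

The receptive field on the zero-padded input at this output position is [0.9 / 1 / 5.5]. Elementwise product with the kernel and sum: 1·1.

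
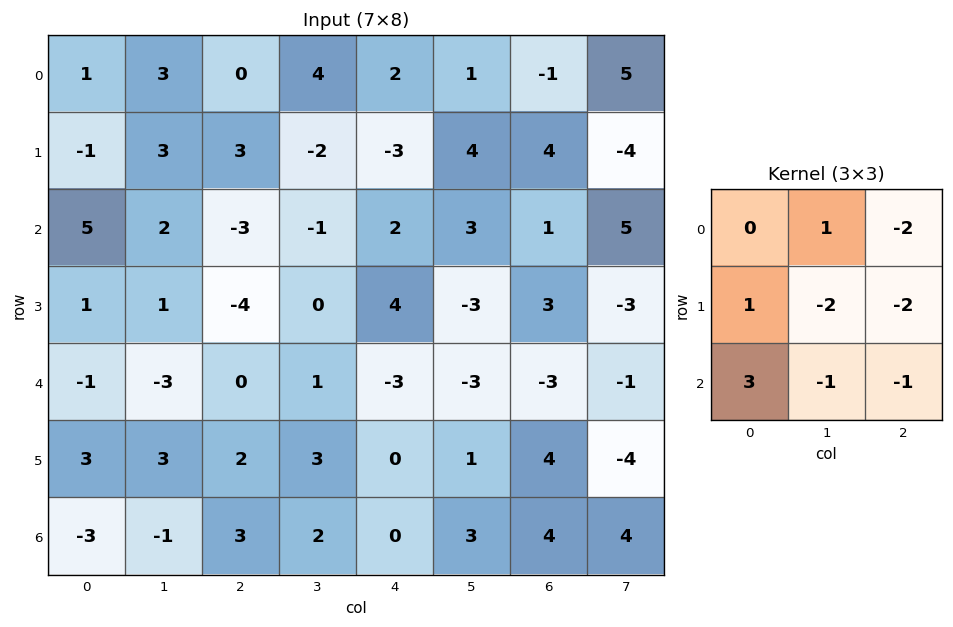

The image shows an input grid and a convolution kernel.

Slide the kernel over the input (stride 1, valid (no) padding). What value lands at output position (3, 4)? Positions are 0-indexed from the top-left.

The receptive field on the input at this output position is [4 -3 3 / -3 -3 -3 / 0 1 4]. Elementwise product with the kernel and sum: -3·1 + 3·-2 + -3·1 + -3·-2 + -3·-2 + 0·3 + 1·-1 + 4·-1.

-5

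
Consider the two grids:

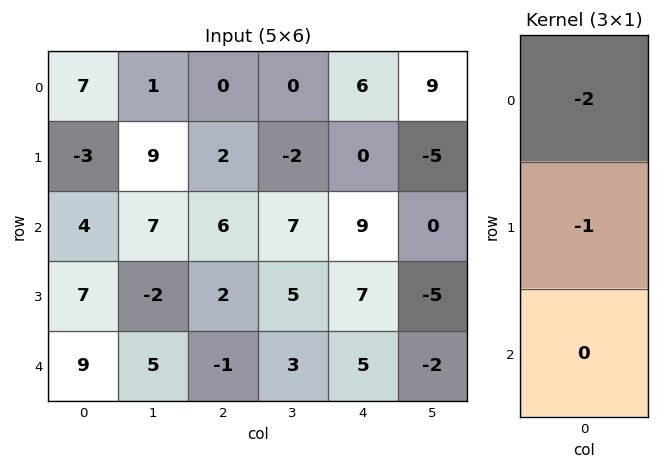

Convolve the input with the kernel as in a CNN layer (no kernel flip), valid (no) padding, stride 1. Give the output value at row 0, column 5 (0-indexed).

The receptive field on the input at this output position is [9 / -5 / 0]. Elementwise product with the kernel and sum: 9·-2 + -5·-1.

-13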